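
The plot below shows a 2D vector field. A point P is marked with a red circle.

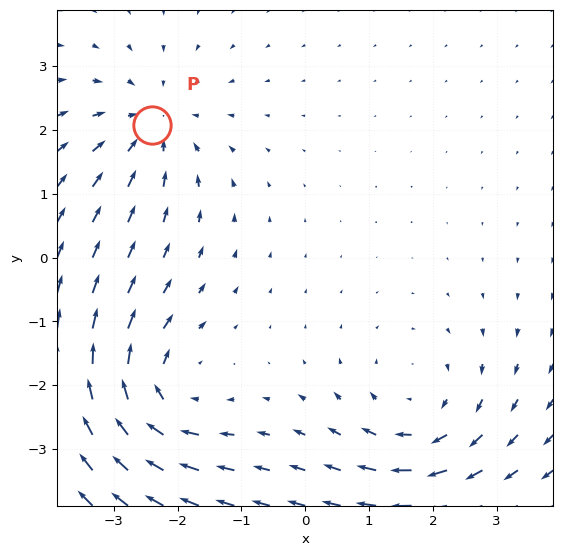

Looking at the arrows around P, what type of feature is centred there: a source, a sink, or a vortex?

sink

At P (-2.4, 2.1) the arrows converge inward. Divergence about -4, curl ≈0 — negative divergence with near-zero curl is a sink.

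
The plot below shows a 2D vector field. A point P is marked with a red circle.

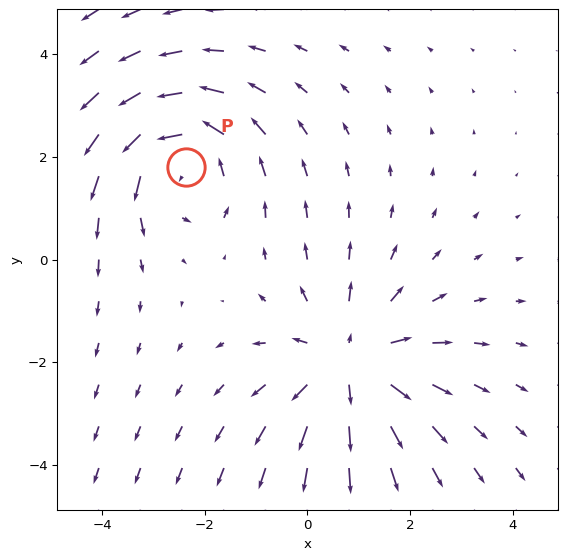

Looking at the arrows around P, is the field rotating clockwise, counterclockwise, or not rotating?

Near P at (-2.4, 1.8) the arrows circulate counterclockwise. The curl (z-component) there is about +3; positive curl means counterclockwise rotation.

counterclockwise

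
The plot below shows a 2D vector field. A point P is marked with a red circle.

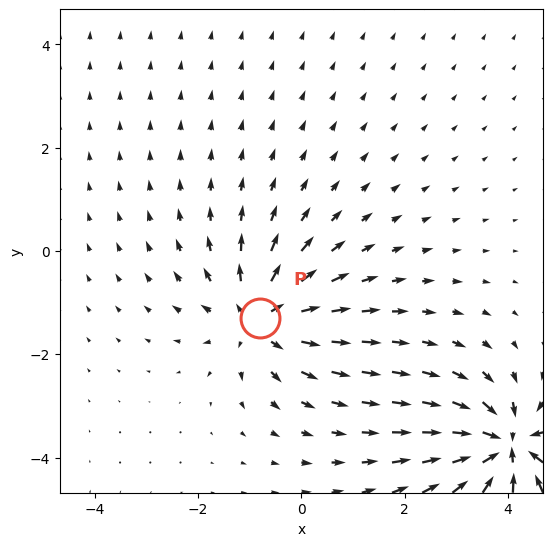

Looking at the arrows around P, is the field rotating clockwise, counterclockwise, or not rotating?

not rotating

Near P at (-0.8, -1.3) the arrows show no circulation. The curl there is ≈0.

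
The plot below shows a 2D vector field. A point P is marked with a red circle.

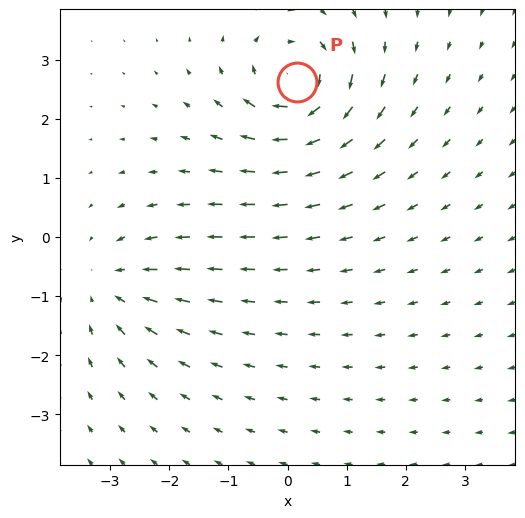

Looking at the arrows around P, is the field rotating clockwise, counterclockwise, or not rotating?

clockwise

Near P at (0.2, 2.6) the arrows circulate clockwise. The curl (z-component) there is about -6; negative curl means clockwise rotation.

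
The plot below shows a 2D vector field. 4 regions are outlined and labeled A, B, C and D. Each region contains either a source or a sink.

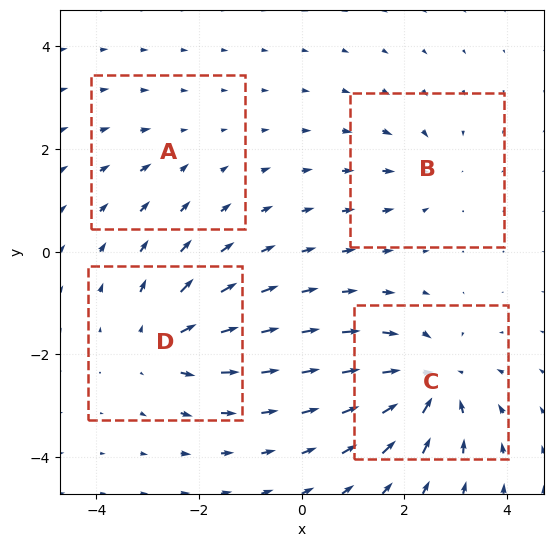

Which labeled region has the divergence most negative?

Divergence at each region's feature centre — A: about -2, B: about -3, C: about -7, D: about +5. Region C is most negative.

C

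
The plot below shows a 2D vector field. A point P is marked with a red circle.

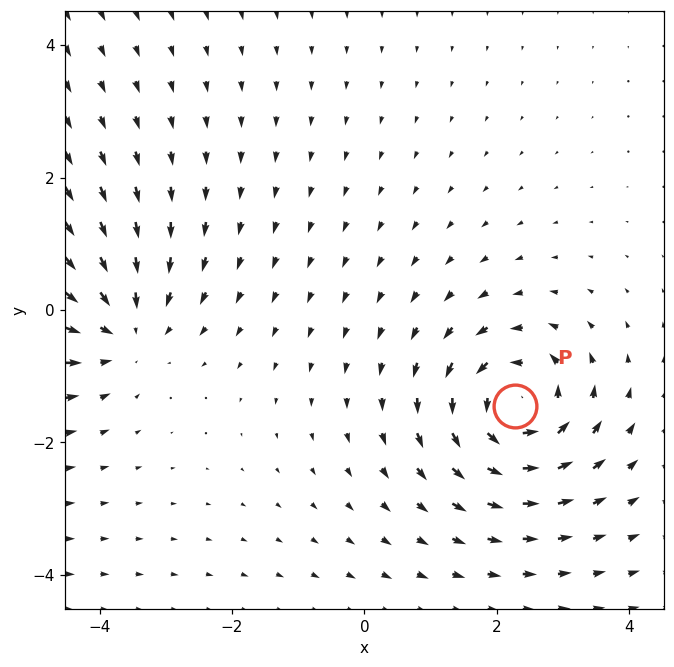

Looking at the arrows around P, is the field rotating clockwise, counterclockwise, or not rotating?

Near P at (2.3, -1.5) the arrows circulate counterclockwise. The curl (z-component) there is about +4; positive curl means counterclockwise rotation.

counterclockwise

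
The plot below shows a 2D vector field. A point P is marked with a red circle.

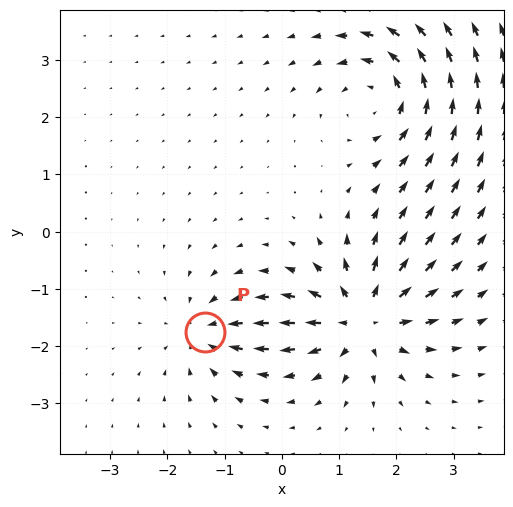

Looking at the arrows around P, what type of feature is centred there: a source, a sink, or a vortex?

At P (-1.3, -1.8) the arrows converge inward. Divergence about -4, curl ≈0 — negative divergence with near-zero curl is a sink.

sink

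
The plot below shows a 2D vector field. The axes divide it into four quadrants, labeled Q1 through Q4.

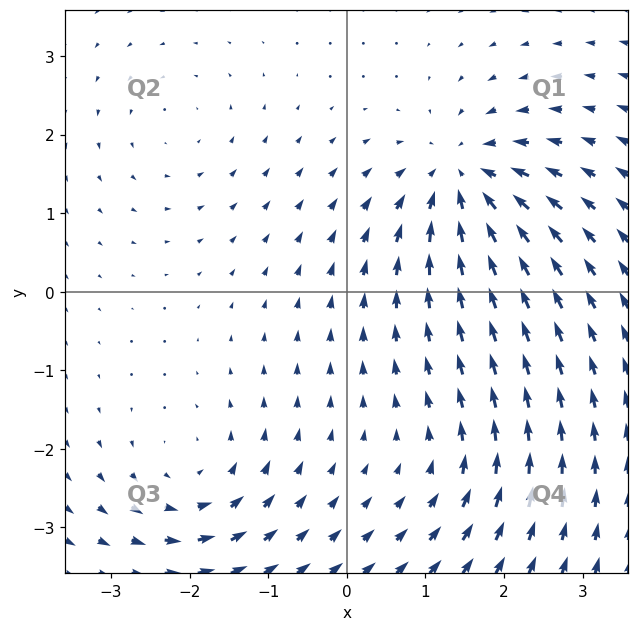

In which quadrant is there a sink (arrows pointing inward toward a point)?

The sink sits at approximately (1.5, 1.4), which lies in quadrant Q1. The divergence there is about -6, negative as expected for a sink.

Q1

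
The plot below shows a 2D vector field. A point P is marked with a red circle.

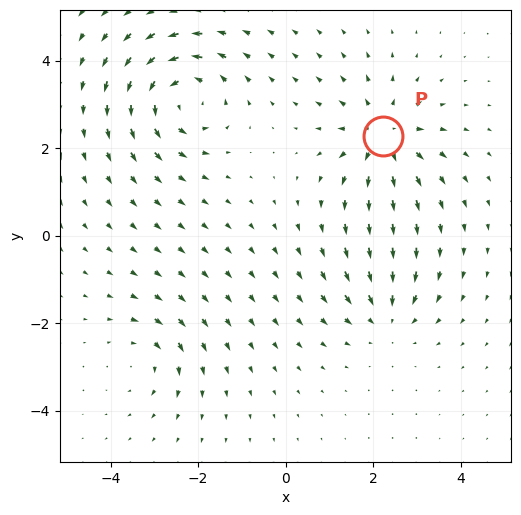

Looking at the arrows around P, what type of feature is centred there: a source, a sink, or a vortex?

source

At P (2.2, 2.3) the arrows spread outward. Divergence about +5, curl ≈0 — positive divergence with near-zero curl is a source.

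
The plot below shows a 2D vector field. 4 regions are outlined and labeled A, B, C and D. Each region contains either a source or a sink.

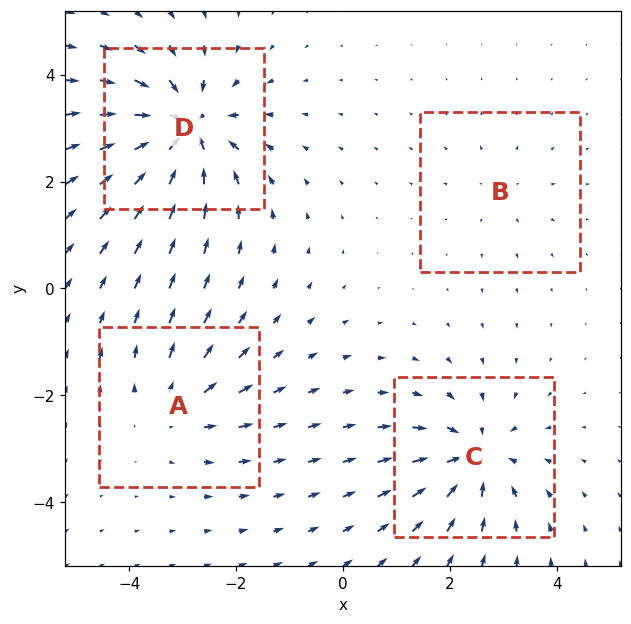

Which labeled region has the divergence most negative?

Divergence at each region's feature centre — A: about +4, B: about +2, C: about -6, D: about -7. Region D is most negative.

D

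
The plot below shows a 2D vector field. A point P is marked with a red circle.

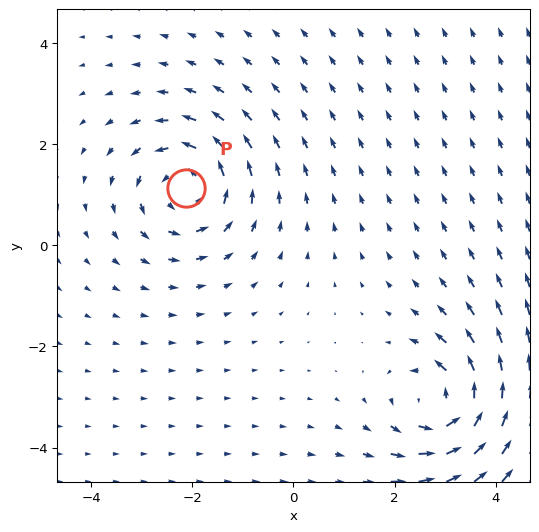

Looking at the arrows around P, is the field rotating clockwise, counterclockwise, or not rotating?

counterclockwise

Near P at (-2.1, 1.1) the arrows circulate counterclockwise. The curl (z-component) there is about +4; positive curl means counterclockwise rotation.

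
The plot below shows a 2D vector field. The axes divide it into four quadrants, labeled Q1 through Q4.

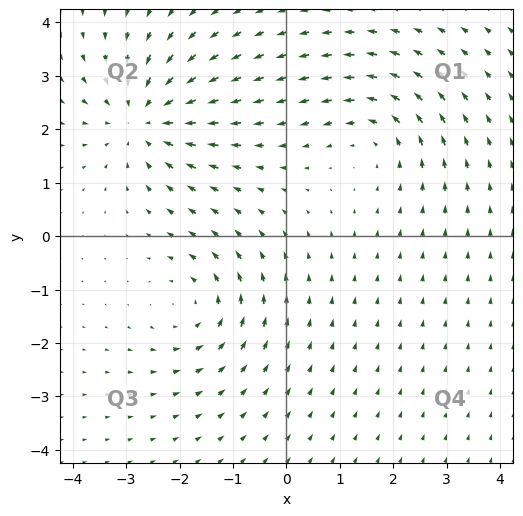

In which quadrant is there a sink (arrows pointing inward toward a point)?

The sink sits at approximately (-2.7, 2.2), which lies in quadrant Q2. The divergence there is about -5, negative as expected for a sink.

Q2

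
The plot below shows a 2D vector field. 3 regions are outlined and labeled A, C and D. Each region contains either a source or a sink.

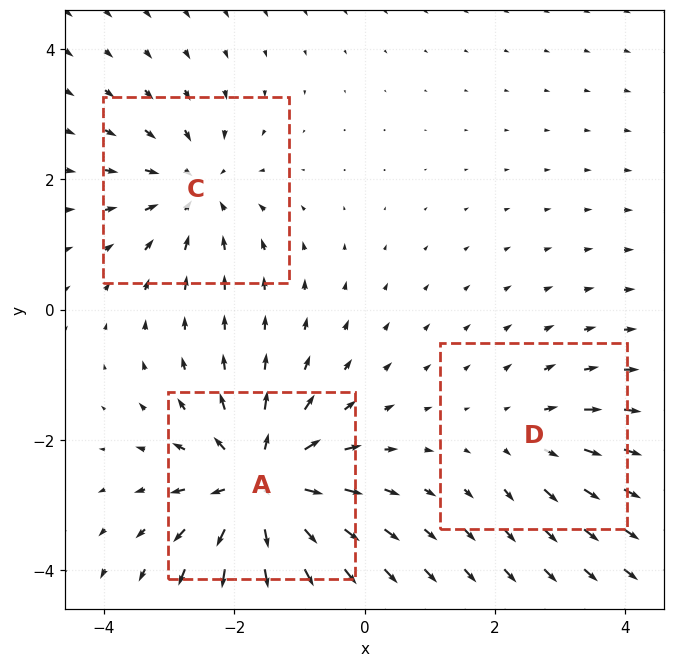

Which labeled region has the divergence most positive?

A

Divergence at each region's feature centre — A: about +6, C: about -4, D: about +2. Region A is most positive.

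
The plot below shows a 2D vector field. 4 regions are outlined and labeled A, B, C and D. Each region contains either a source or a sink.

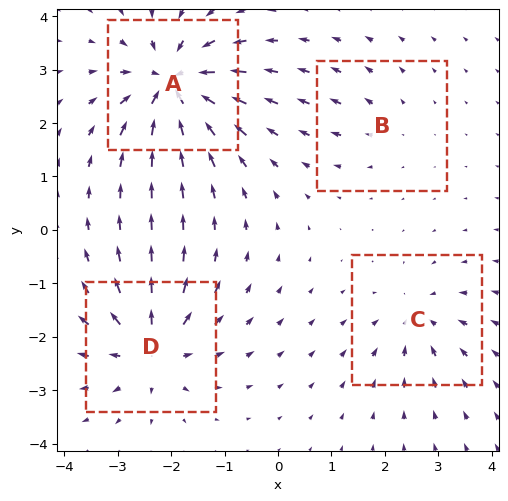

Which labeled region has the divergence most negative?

A

Divergence at each region's feature centre — A: about -9, B: about +2, C: about -4, D: about +7. Region A is most negative.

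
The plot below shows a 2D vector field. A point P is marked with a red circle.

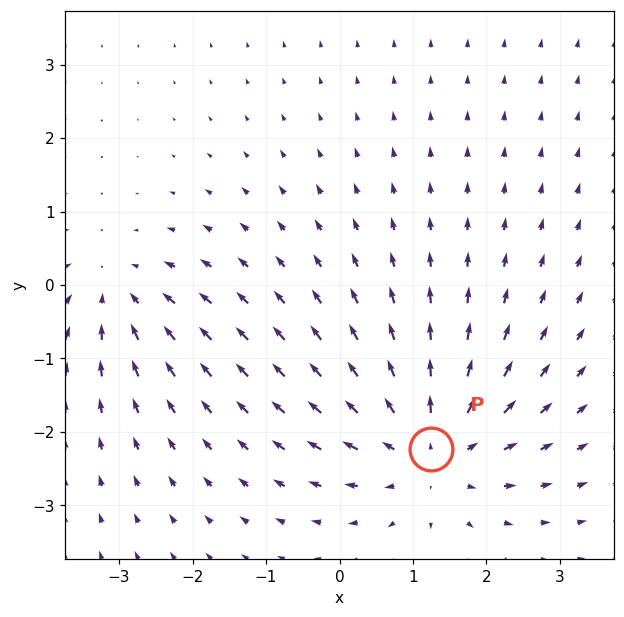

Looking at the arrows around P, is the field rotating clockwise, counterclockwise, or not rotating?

not rotating

Near P at (1.2, -2.2) the arrows show no circulation. The curl there is ≈0.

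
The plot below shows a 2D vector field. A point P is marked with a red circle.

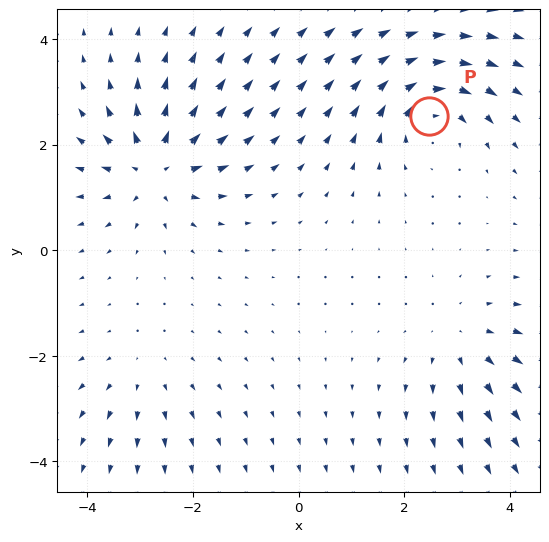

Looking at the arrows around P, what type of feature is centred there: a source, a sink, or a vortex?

vortex

At P (2.5, 2.5) the arrows circulate clockwise. Divergence ≈0, curl about -6 — near-zero divergence with nonzero curl is a vortex.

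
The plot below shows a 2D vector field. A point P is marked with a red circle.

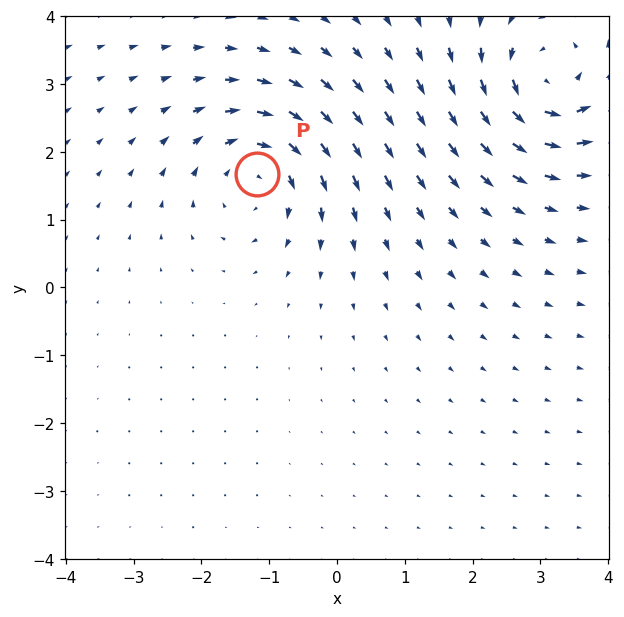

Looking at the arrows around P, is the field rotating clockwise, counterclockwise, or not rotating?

Near P at (-1.2, 1.7) the arrows circulate clockwise. The curl (z-component) there is about -5; negative curl means clockwise rotation.

clockwise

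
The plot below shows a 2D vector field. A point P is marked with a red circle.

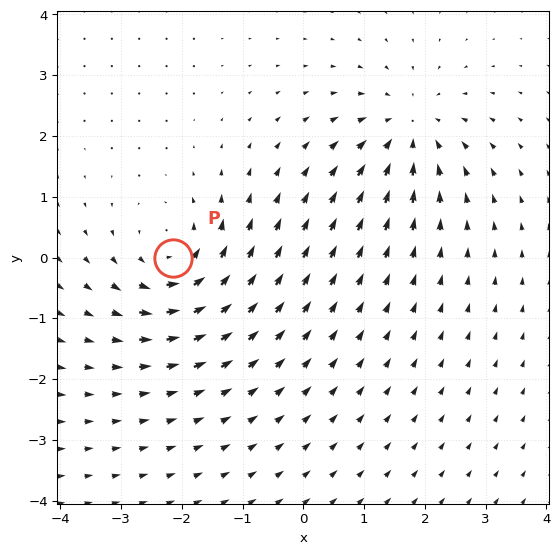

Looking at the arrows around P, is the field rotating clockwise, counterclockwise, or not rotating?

Near P at (-2.2, -0.0) the arrows circulate counterclockwise. The curl (z-component) there is about +3; positive curl means counterclockwise rotation.

counterclockwise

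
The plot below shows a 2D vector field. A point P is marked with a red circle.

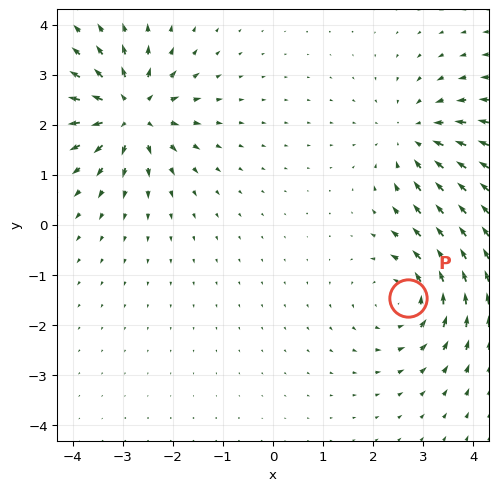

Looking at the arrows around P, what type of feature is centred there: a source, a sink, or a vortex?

vortex

At P (2.7, -1.5) the arrows circulate counterclockwise. Divergence ≈0, curl about +4 — near-zero divergence with nonzero curl is a vortex.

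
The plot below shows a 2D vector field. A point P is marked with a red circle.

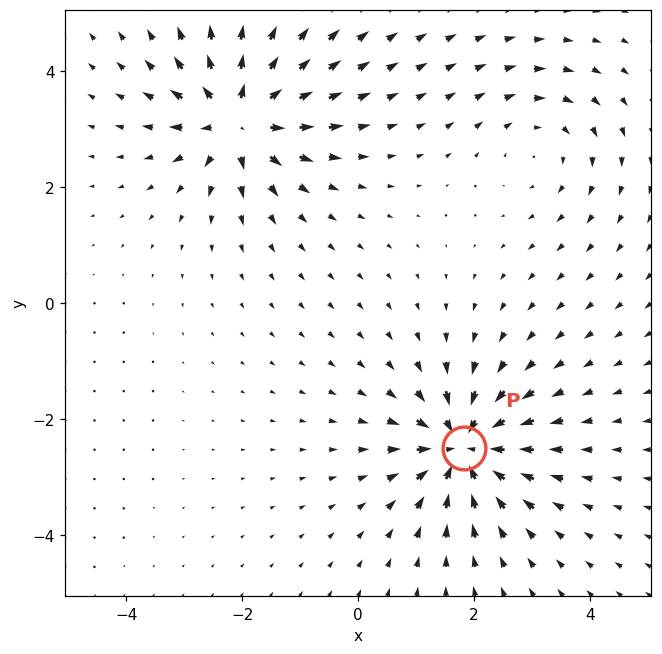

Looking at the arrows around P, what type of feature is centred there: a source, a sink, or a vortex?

sink

At P (1.8, -2.5) the arrows converge inward. Divergence about -6, curl ≈0 — negative divergence with near-zero curl is a sink.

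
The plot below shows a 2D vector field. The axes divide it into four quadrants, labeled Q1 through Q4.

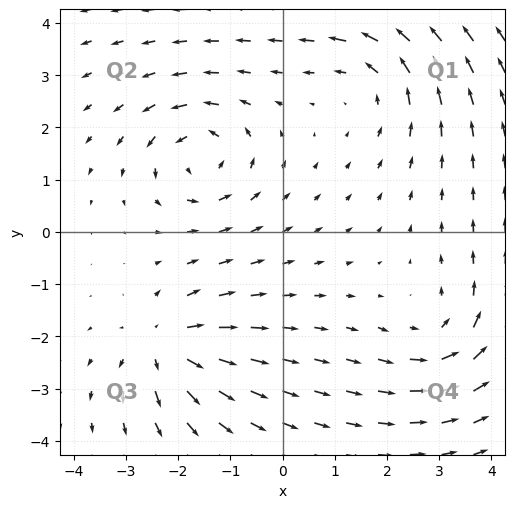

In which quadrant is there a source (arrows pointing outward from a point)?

Q3

The source sits at approximately (-2.3, -2.2), which lies in quadrant Q3. The divergence there is about +5, positive as expected for a source.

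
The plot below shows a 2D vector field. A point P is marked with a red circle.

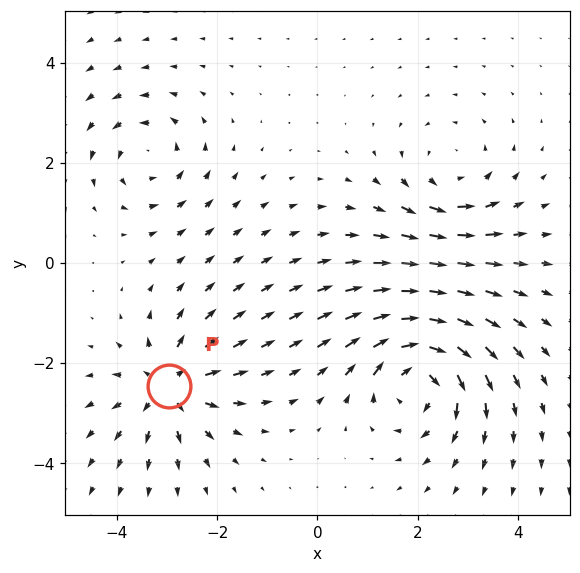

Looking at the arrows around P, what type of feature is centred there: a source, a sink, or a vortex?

source

At P (-3.0, -2.5) the arrows spread outward. Divergence about +4, curl ≈0 — positive divergence with near-zero curl is a source.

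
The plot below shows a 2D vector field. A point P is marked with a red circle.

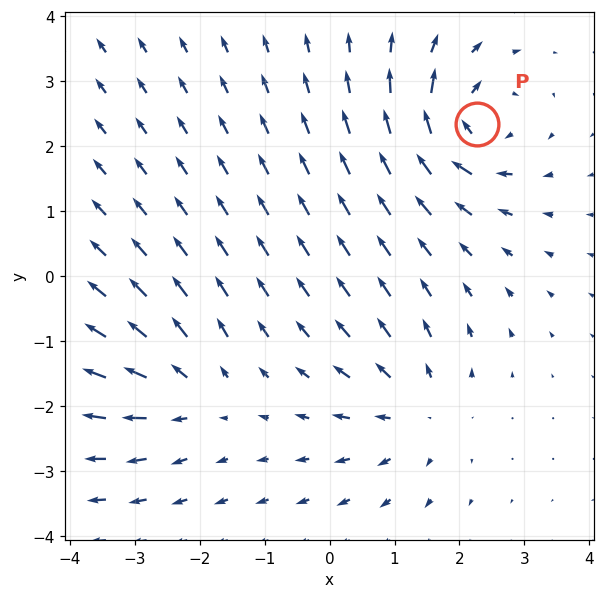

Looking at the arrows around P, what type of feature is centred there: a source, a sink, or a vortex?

At P (2.3, 2.3) the arrows circulate clockwise. Divergence ≈0, curl about -6 — near-zero divergence with nonzero curl is a vortex.

vortex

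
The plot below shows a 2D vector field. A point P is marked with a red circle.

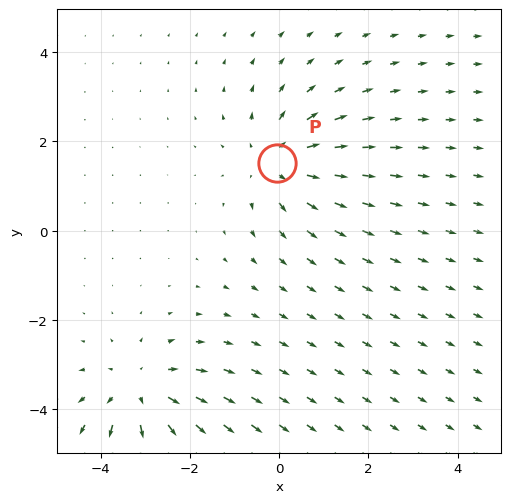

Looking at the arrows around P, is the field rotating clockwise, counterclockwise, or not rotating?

not rotating

Near P at (-0.0, 1.5) the arrows show no circulation. The curl there is ≈0.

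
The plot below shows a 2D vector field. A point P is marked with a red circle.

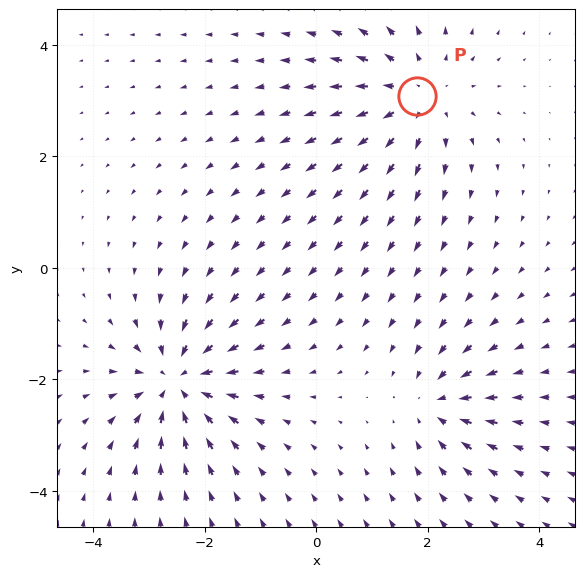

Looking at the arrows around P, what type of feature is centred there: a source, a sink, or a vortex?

source

At P (1.8, 3.1) the arrows spread outward. Divergence about +4, curl ≈0 — positive divergence with near-zero curl is a source.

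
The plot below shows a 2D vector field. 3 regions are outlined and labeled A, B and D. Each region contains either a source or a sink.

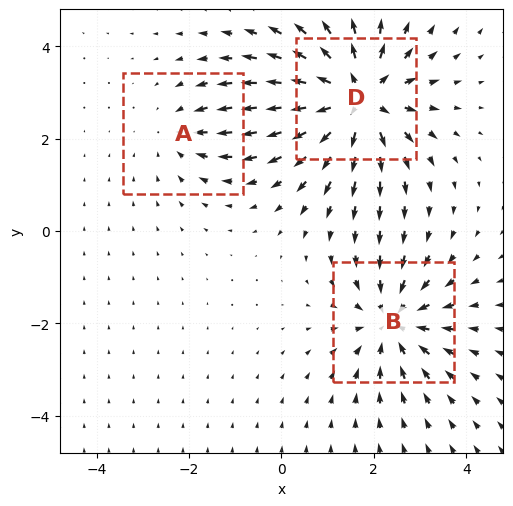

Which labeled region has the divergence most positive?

Divergence at each region's feature centre — A: about -2, B: about -3, D: about +5. Region D is most positive.

D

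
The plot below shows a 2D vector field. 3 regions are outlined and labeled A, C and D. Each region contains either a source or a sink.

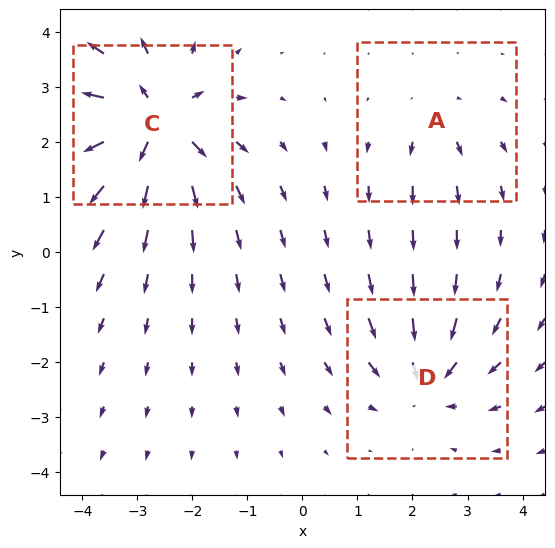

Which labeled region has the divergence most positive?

Divergence at each region's feature centre — A: about +2, C: about +6, D: about -4. Region C is most positive.

C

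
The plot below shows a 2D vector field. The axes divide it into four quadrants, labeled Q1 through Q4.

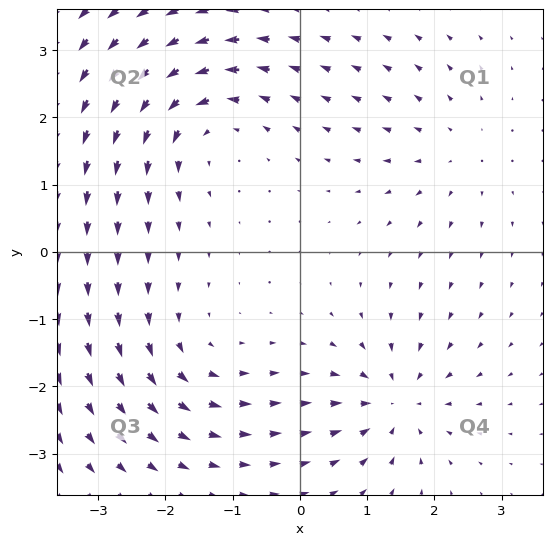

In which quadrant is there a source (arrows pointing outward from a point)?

Q1

The source sits at approximately (2.3, 1.5), which lies in quadrant Q1. The divergence there is about +2, positive as expected for a source.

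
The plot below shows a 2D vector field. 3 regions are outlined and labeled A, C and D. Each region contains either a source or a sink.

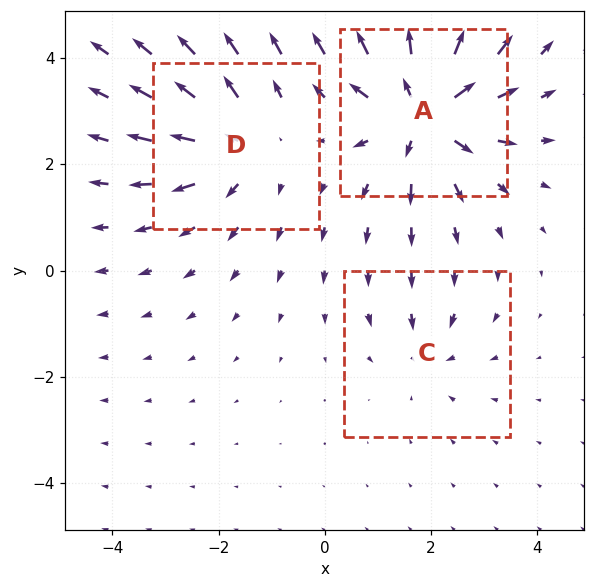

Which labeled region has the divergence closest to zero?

Divergence at each region's feature centre — A: about +5, C: about -2, D: about +3. Region C is closest to zero.

C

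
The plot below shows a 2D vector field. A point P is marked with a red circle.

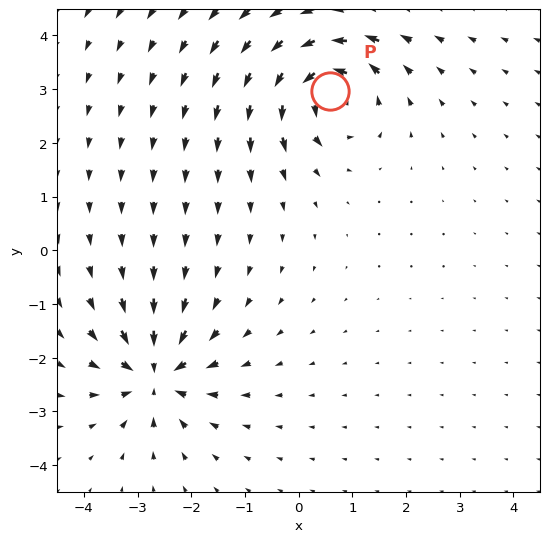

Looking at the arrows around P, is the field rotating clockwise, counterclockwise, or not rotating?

Near P at (0.6, 3.0) the arrows circulate counterclockwise. The curl (z-component) there is about +5; positive curl means counterclockwise rotation.

counterclockwise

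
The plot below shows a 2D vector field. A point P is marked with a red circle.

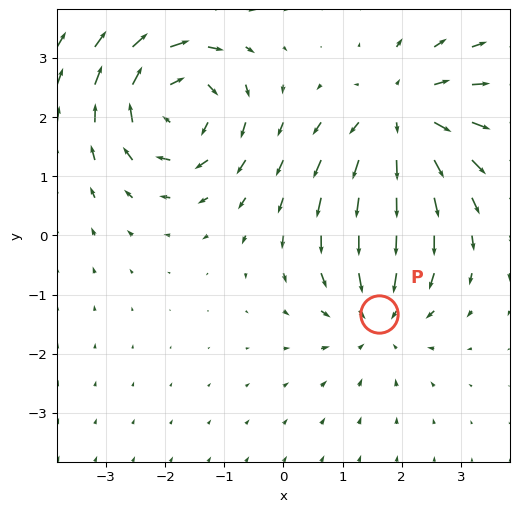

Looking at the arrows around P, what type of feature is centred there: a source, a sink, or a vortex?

sink

At P (1.6, -1.3) the arrows converge inward. Divergence about -4, curl ≈0 — negative divergence with near-zero curl is a sink.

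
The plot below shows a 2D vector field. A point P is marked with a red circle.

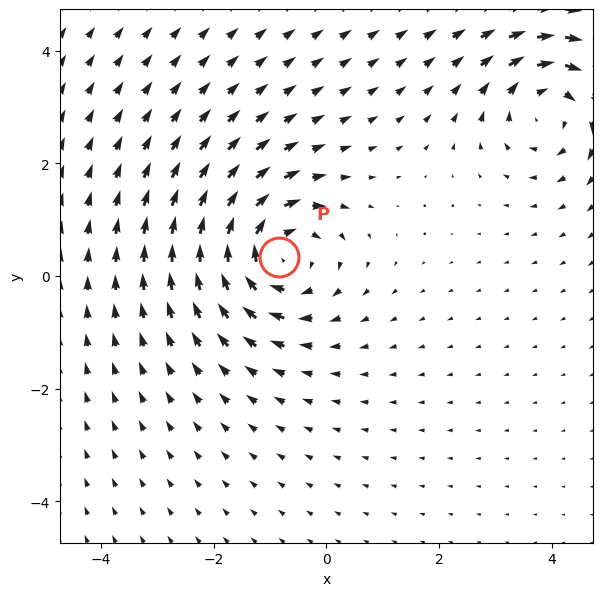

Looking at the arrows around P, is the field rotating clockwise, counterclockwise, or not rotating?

clockwise

Near P at (-0.8, 0.3) the arrows circulate clockwise. The curl (z-component) there is about -4; negative curl means clockwise rotation.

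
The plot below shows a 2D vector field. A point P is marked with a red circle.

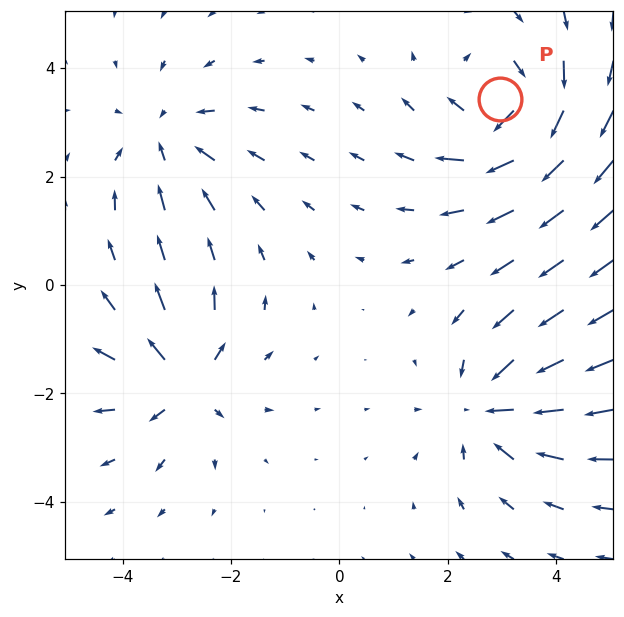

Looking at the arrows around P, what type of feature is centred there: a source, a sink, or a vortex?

At P (3.0, 3.4) the arrows circulate clockwise. Divergence ≈0, curl about -5 — near-zero divergence with nonzero curl is a vortex.

vortex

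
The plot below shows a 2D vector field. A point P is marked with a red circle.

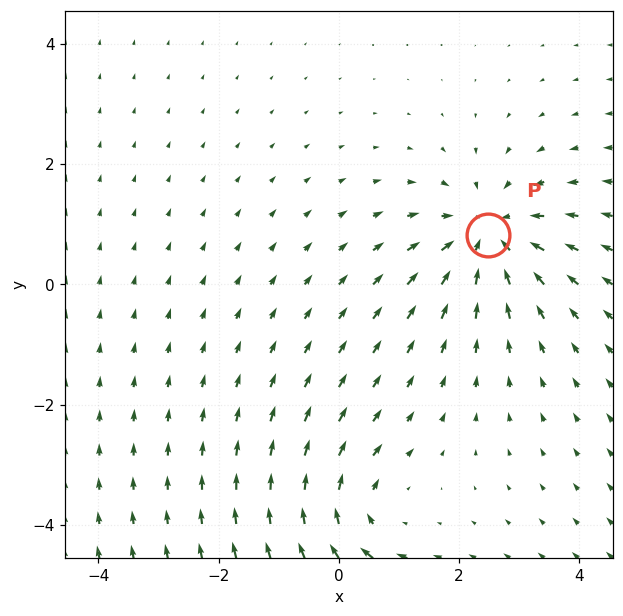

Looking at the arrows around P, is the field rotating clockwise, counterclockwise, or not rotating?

Near P at (2.5, 0.8) the arrows show no circulation. The curl there is ≈0.

not rotating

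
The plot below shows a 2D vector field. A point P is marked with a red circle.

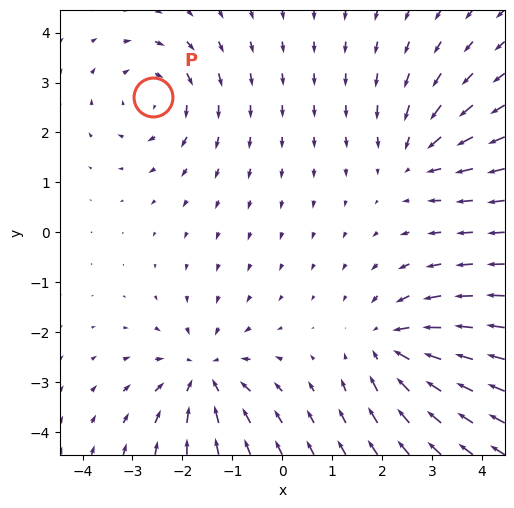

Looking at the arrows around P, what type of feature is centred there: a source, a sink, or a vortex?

vortex

At P (-2.6, 2.7) the arrows circulate clockwise. Divergence ≈0, curl about -4 — near-zero divergence with nonzero curl is a vortex.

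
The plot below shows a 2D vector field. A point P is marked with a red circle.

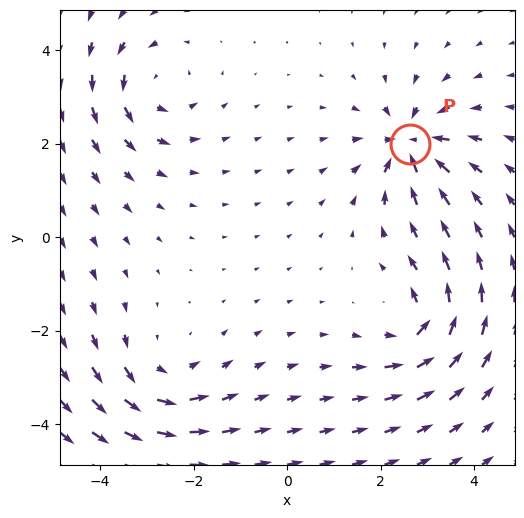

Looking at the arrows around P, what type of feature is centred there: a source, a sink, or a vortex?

At P (2.6, 2.0) the arrows converge inward. Divergence about -7, curl ≈0 — negative divergence with near-zero curl is a sink.

sink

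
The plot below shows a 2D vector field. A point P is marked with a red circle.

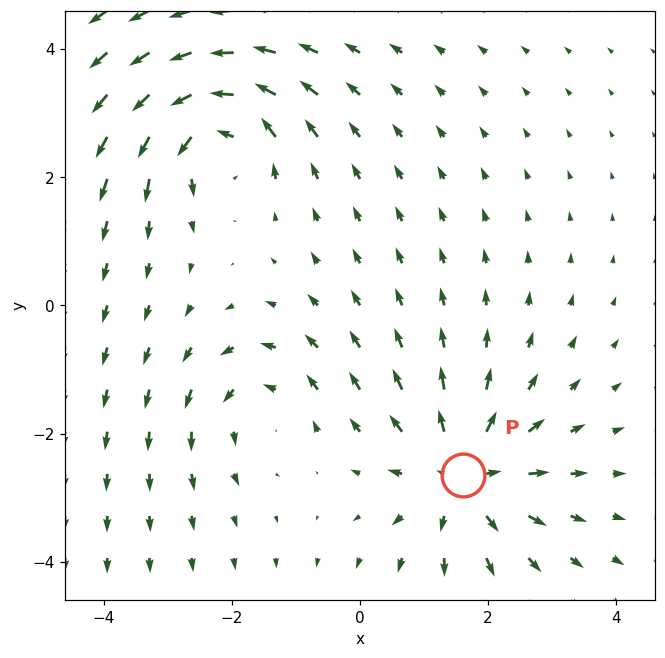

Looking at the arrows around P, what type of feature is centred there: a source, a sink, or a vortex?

source

At P (1.6, -2.6) the arrows spread outward. Divergence about +5, curl ≈0 — positive divergence with near-zero curl is a source.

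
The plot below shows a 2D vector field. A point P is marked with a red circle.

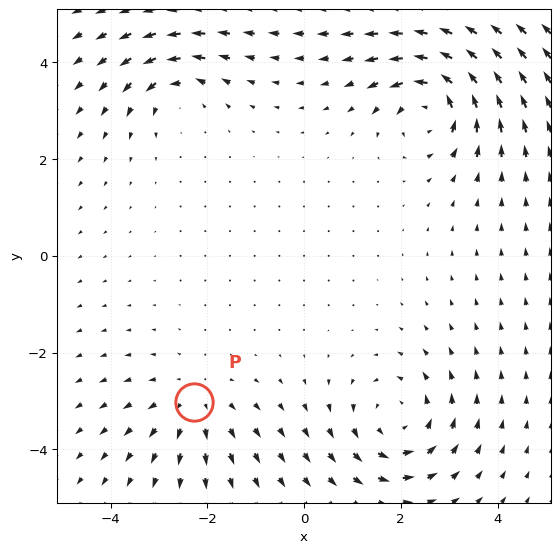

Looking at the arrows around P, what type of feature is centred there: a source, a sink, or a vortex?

source

At P (-2.3, -3.0) the arrows spread outward. Divergence about +3, curl ≈0 — positive divergence with near-zero curl is a source.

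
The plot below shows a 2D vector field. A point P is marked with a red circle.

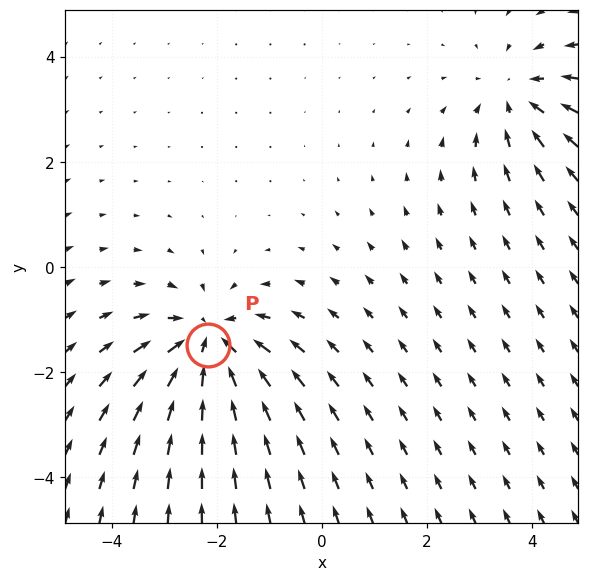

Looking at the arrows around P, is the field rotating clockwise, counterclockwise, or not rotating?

not rotating

Near P at (-2.2, -1.5) the arrows show no circulation. The curl there is ≈0.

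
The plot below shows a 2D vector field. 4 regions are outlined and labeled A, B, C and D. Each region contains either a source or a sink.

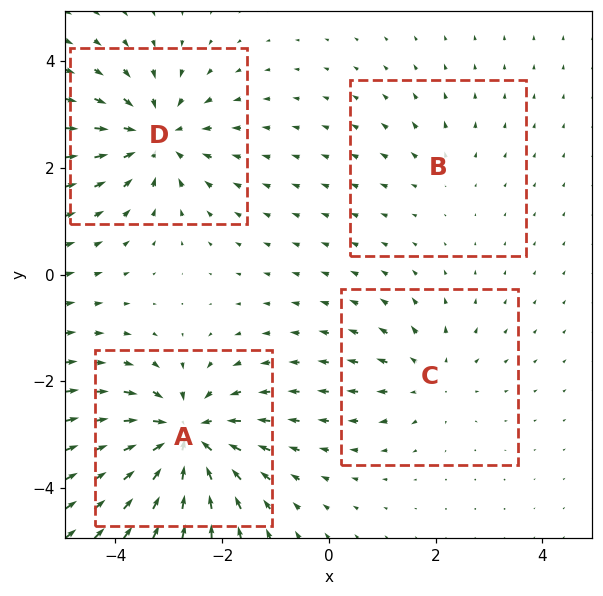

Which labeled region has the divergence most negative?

A

Divergence at each region's feature centre — A: about -8, B: about +2, C: about +4, D: about -6. Region A is most negative.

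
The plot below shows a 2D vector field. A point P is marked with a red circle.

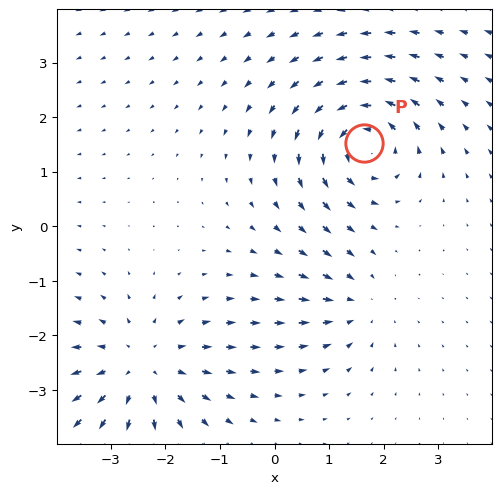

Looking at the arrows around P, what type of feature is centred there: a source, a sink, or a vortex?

At P (1.6, 1.5) the arrows circulate counterclockwise. Divergence ≈0, curl about +6 — near-zero divergence with nonzero curl is a vortex.

vortex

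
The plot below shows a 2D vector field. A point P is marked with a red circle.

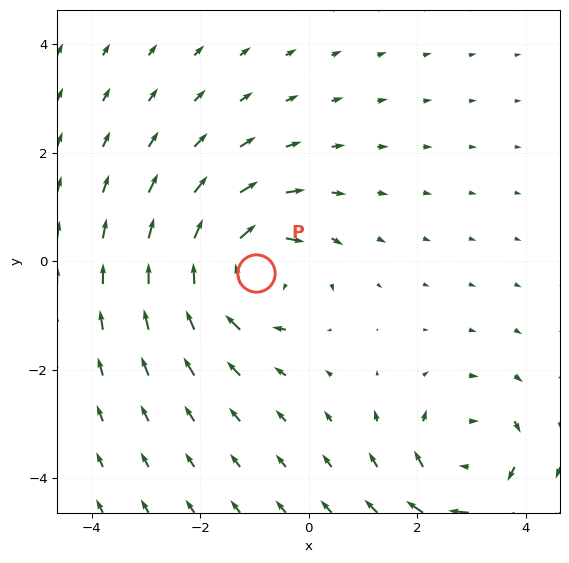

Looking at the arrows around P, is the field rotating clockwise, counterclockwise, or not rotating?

clockwise

Near P at (-1.0, -0.2) the arrows circulate clockwise. The curl (z-component) there is about -5; negative curl means clockwise rotation.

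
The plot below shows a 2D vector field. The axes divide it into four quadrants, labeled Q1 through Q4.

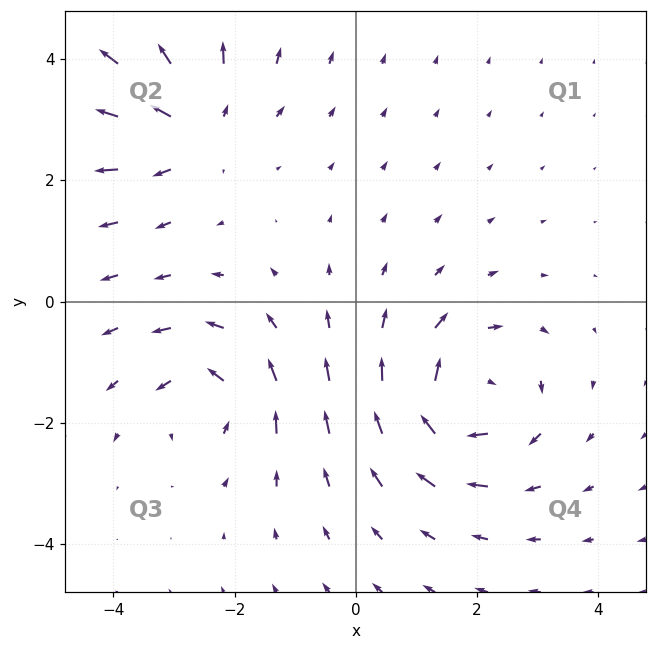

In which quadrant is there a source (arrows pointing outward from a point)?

Q2

The source sits at approximately (-2.7, 2.9), which lies in quadrant Q2. The divergence there is about +3, positive as expected for a source.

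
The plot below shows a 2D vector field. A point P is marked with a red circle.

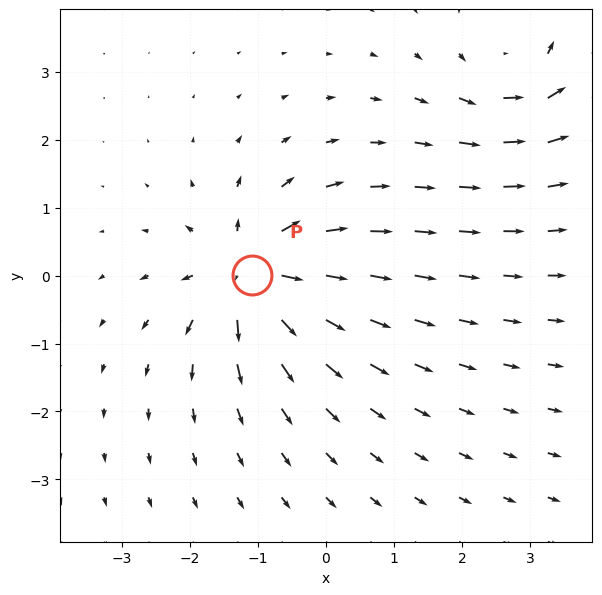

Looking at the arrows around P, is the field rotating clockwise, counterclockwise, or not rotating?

Near P at (-1.1, 0.0) the arrows show no circulation. The curl there is ≈0.

not rotating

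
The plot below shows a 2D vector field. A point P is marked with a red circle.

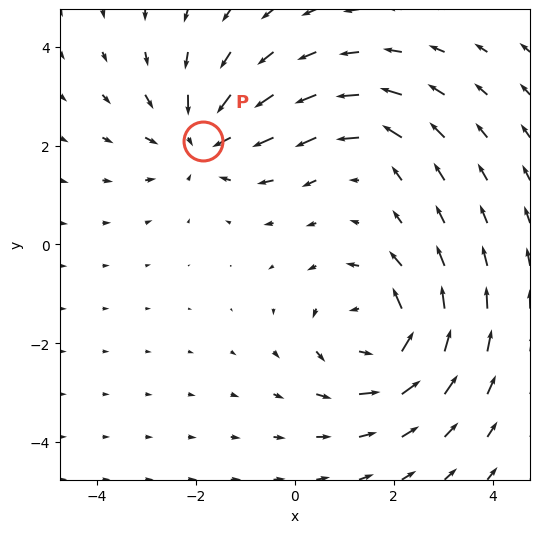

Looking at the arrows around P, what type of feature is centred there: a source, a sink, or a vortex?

At P (-1.9, 2.1) the arrows converge inward. Divergence about -4, curl ≈0 — negative divergence with near-zero curl is a sink.

sink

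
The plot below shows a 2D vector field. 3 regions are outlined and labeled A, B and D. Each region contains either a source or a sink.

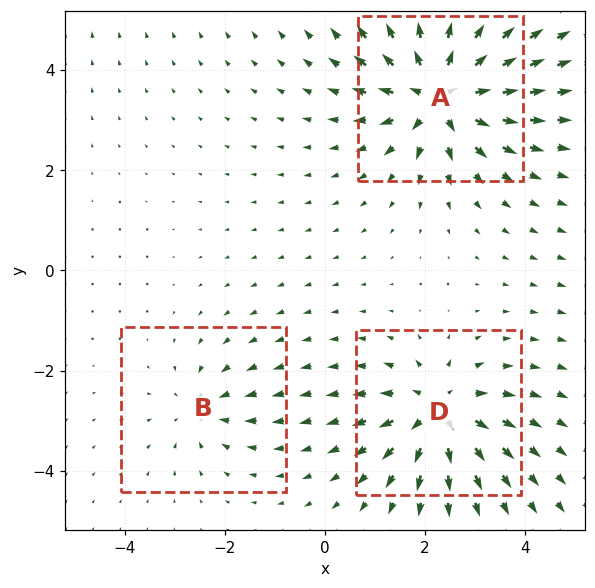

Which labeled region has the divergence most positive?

A

Divergence at each region's feature centre — A: about +6, B: about -2, D: about +4. Region A is most positive.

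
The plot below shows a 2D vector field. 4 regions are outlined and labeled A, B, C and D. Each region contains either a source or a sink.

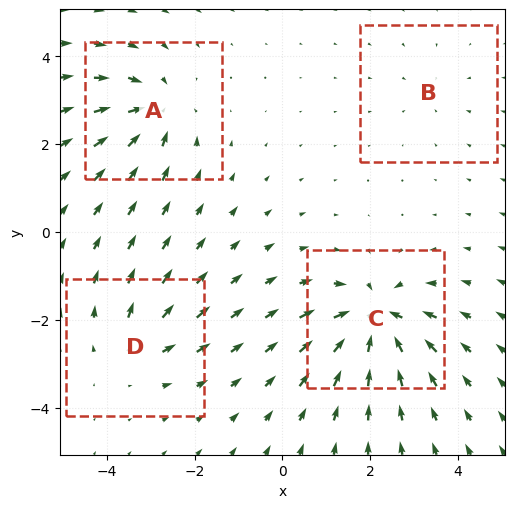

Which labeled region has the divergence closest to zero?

Divergence at each region's feature centre — A: about -5, B: about -2, C: about -7, D: about +4. Region B is closest to zero.

B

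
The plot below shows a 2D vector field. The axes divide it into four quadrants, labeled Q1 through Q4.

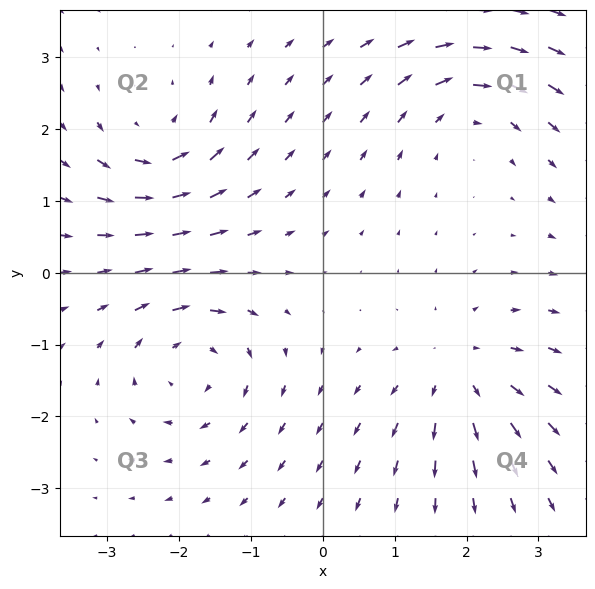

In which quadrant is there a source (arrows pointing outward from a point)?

Q4

The source sits at approximately (1.9, -1.4), which lies in quadrant Q4. The divergence there is about +4, positive as expected for a source.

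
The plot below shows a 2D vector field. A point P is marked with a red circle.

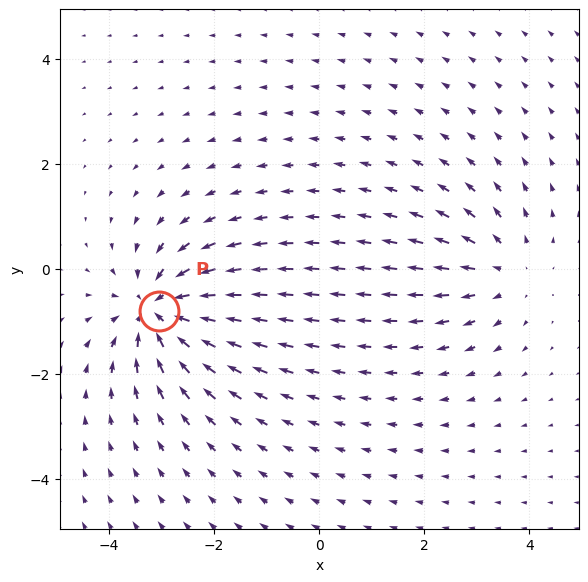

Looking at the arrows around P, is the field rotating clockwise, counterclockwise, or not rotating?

not rotating

Near P at (-3.1, -0.8) the arrows show no circulation. The curl there is ≈0.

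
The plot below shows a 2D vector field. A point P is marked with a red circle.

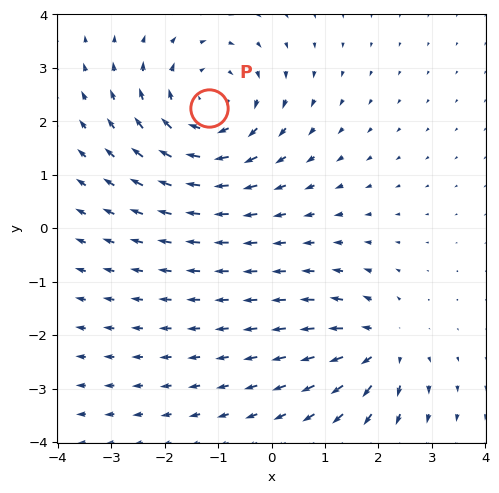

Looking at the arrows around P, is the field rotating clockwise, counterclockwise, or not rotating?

Near P at (-1.2, 2.3) the arrows circulate clockwise. The curl (z-component) there is about -4; negative curl means clockwise rotation.

clockwise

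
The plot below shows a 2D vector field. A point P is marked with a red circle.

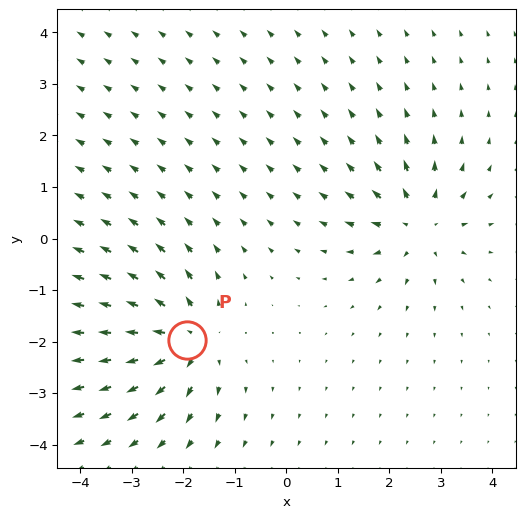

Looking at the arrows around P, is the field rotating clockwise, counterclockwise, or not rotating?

Near P at (-1.9, -2.0) the arrows show no circulation. The curl there is ≈0.

not rotating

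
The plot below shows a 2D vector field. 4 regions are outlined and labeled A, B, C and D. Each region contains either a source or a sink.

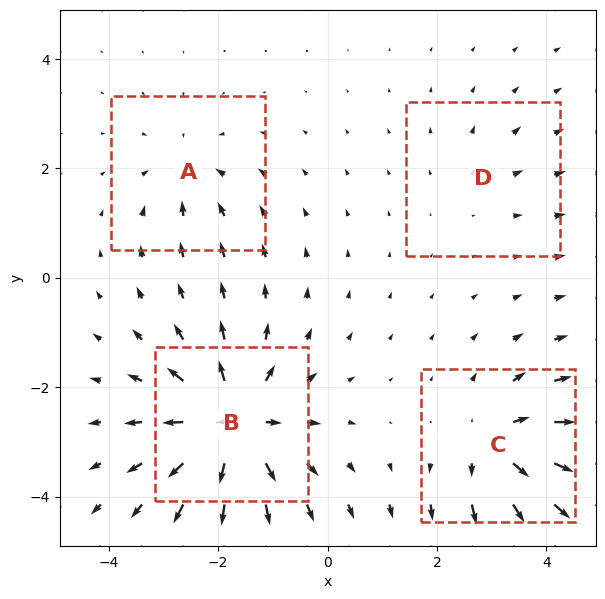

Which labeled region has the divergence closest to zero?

D

Divergence at each region's feature centre — A: about -4, B: about +8, C: about +6, D: about +2. Region D is closest to zero.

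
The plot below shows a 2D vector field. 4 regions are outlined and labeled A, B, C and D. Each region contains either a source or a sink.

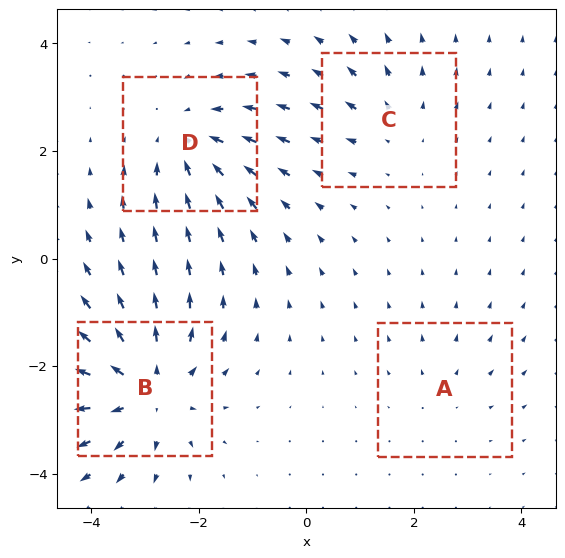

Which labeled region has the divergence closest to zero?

A

Divergence at each region's feature centre — A: about +2, B: about +6, C: about +3, D: about -4. Region A is closest to zero.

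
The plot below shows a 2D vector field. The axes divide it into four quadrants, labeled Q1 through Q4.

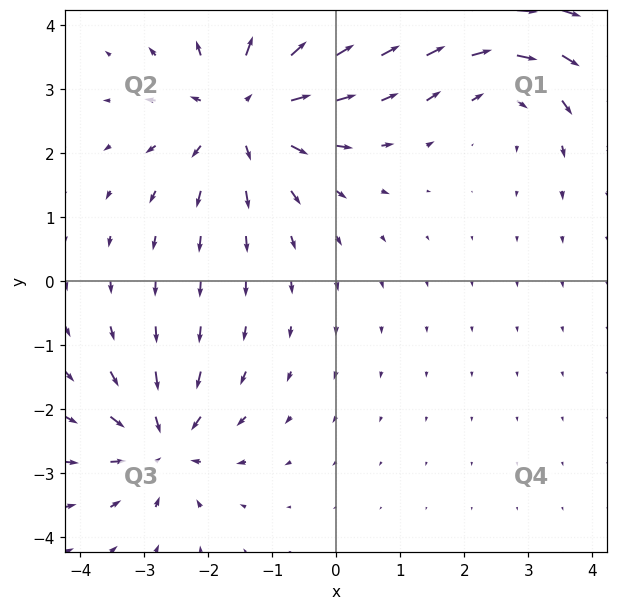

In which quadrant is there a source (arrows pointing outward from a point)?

The source sits at approximately (-1.5, 2.7), which lies in quadrant Q2. The divergence there is about +4, positive as expected for a source.

Q2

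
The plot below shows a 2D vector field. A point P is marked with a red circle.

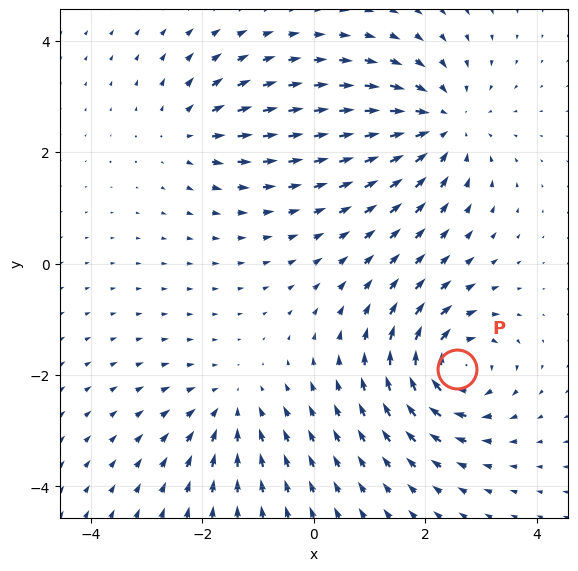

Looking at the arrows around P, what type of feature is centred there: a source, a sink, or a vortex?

At P (2.6, -1.9) the arrows circulate clockwise. Divergence ≈0, curl about -7 — near-zero divergence with nonzero curl is a vortex.

vortex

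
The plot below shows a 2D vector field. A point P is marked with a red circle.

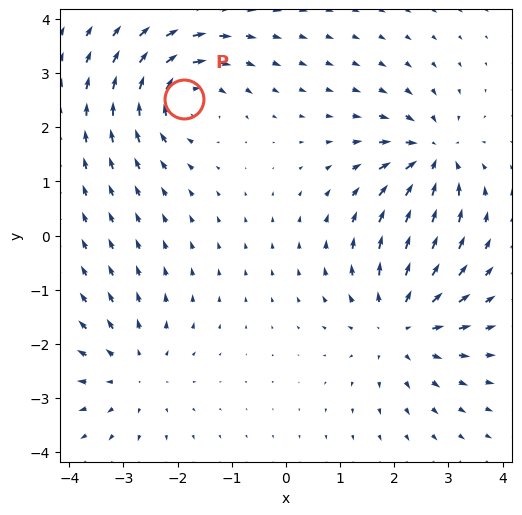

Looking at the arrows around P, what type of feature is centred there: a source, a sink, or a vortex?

vortex

At P (-1.9, 2.5) the arrows circulate clockwise. Divergence ≈0, curl about -5 — near-zero divergence with nonzero curl is a vortex.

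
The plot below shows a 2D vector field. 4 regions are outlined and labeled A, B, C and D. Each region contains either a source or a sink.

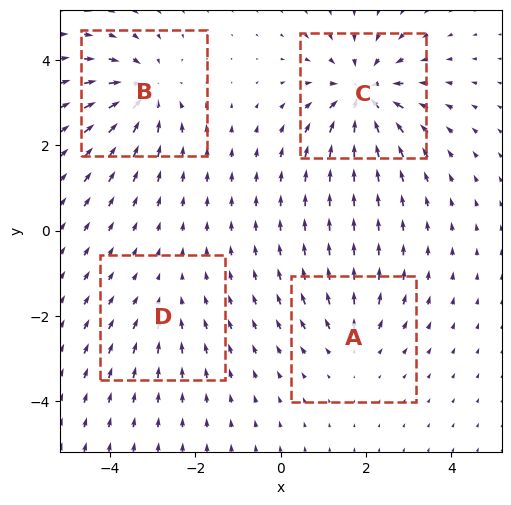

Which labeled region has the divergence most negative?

C

Divergence at each region's feature centre — A: about +3, B: about -6, C: about -7, D: about -2. Region C is most negative.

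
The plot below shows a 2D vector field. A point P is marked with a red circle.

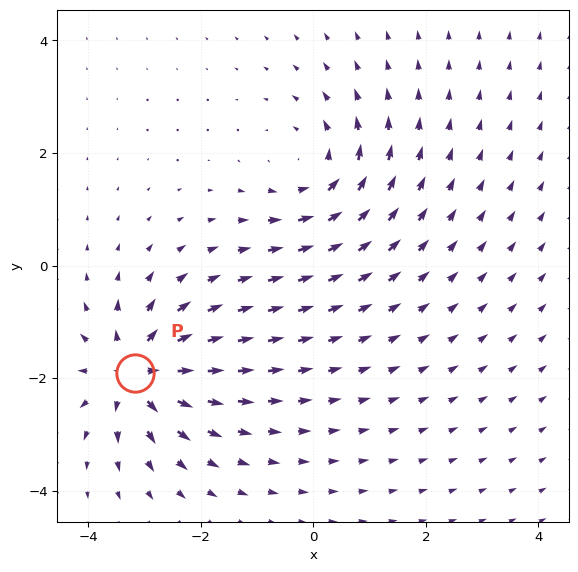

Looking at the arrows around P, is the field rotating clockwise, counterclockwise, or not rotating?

not rotating

Near P at (-3.2, -1.9) the arrows show no circulation. The curl there is ≈0.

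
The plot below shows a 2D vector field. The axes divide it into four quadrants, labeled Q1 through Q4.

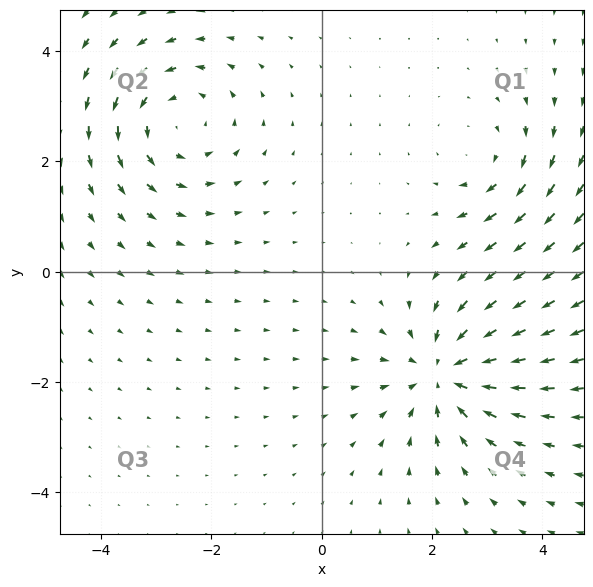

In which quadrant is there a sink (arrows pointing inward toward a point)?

The sink sits at approximately (2.2, -1.8), which lies in quadrant Q4. The divergence there is about -5, negative as expected for a sink.

Q4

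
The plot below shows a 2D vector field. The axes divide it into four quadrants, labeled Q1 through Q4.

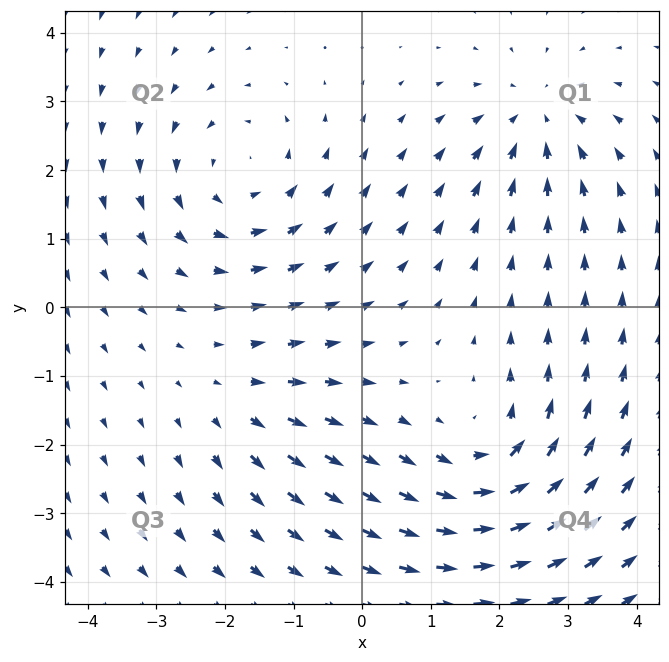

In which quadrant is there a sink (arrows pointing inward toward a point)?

Q1

The sink sits at approximately (2.5, 2.7), which lies in quadrant Q1. The divergence there is about -4, negative as expected for a sink.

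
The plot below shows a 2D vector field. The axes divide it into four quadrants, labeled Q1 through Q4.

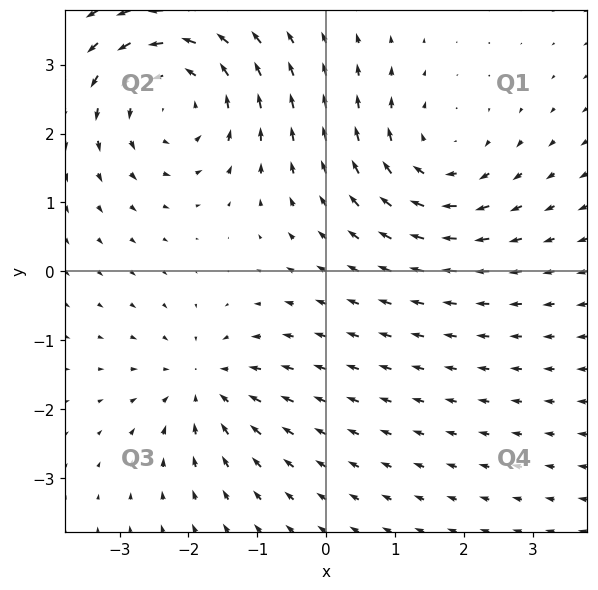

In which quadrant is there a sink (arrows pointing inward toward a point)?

Q3

The sink sits at approximately (-1.8, -1.6), which lies in quadrant Q3. The divergence there is about -3, negative as expected for a sink.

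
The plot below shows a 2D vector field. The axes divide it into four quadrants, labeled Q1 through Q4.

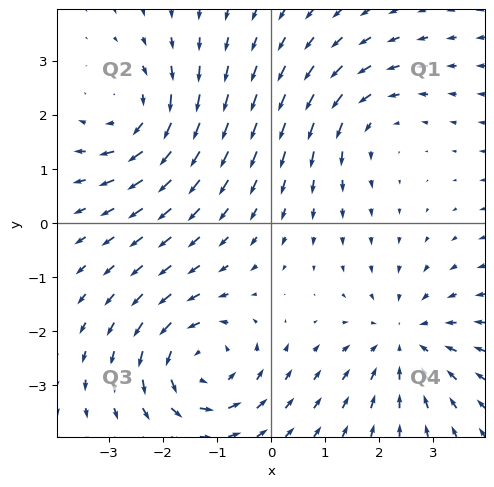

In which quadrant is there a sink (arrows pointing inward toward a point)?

The sink sits at approximately (2.5, -2.2), which lies in quadrant Q4. The divergence there is about -4, negative as expected for a sink.

Q4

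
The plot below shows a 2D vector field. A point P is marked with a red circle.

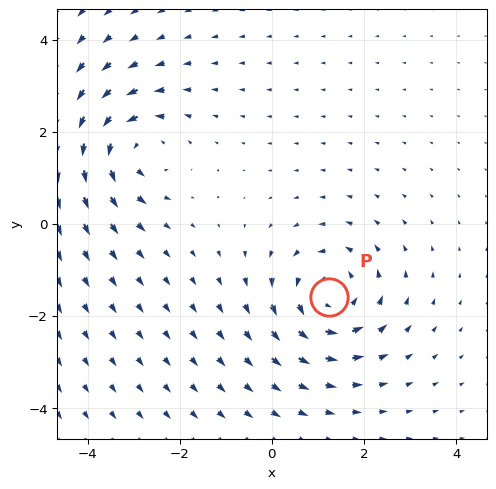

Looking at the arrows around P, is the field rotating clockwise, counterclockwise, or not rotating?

counterclockwise

Near P at (1.3, -1.6) the arrows circulate counterclockwise. The curl (z-component) there is about +5; positive curl means counterclockwise rotation.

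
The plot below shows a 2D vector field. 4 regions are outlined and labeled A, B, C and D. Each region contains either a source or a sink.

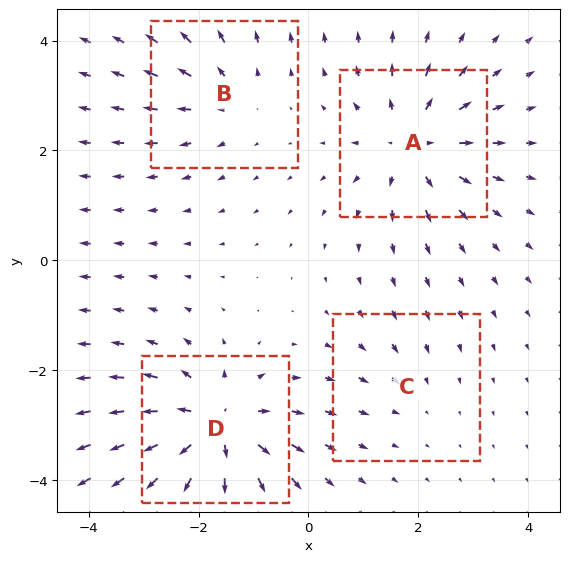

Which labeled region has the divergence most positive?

Divergence at each region's feature centre — A: about +5, B: about +3, C: about -2, D: about +7. Region D is most positive.

D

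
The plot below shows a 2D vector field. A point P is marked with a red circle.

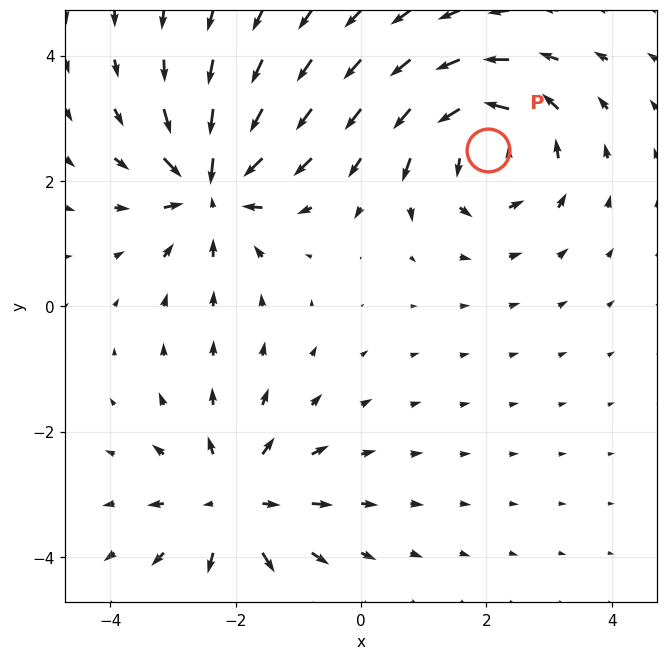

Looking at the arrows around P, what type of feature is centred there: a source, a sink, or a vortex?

vortex

At P (2.0, 2.5) the arrows circulate counterclockwise. Divergence ≈0, curl about +4 — near-zero divergence with nonzero curl is a vortex.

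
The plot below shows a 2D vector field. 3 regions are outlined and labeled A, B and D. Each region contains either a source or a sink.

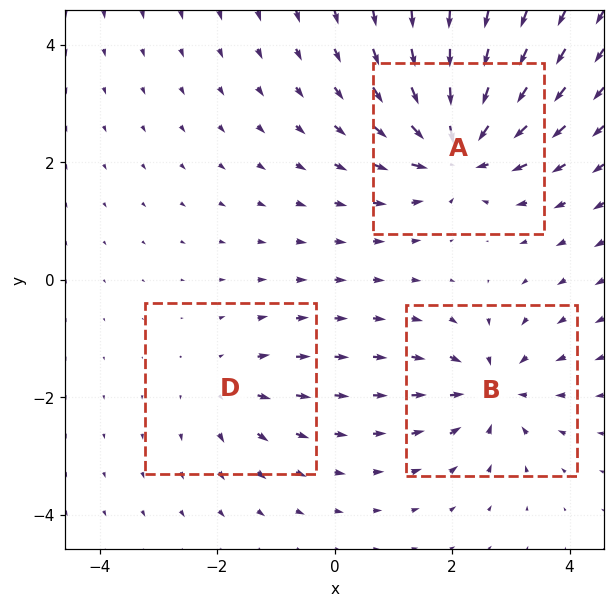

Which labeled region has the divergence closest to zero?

Divergence at each region's feature centre — A: about -6, B: about -4, D: about +2. Region D is closest to zero.

D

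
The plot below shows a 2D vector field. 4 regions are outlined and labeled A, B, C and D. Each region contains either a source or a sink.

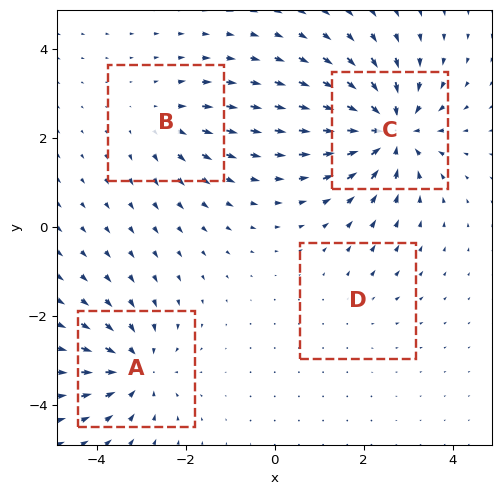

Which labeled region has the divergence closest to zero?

D

Divergence at each region's feature centre — A: about -5, B: about +3, C: about -8, D: about +2. Region D is closest to zero.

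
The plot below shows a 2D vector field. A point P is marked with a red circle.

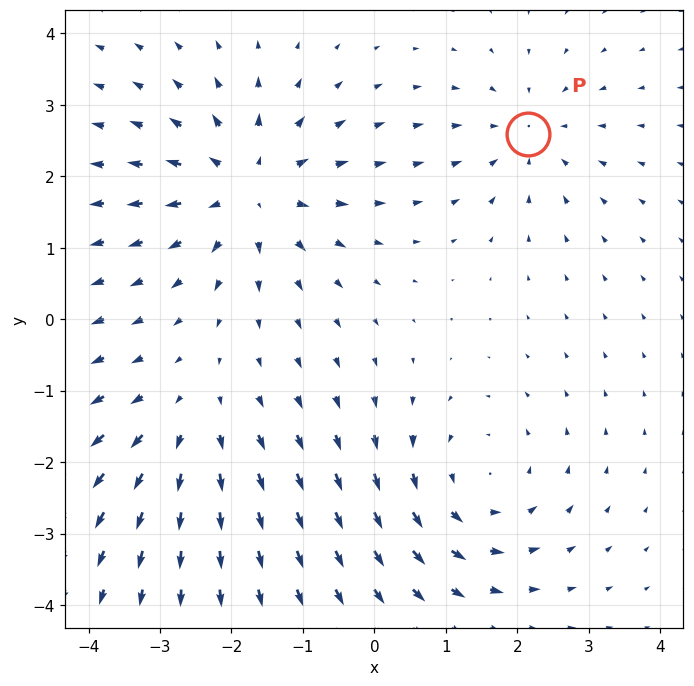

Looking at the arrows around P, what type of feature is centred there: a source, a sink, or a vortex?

sink

At P (2.2, 2.6) the arrows converge inward. Divergence about -3, curl ≈0 — negative divergence with near-zero curl is a sink.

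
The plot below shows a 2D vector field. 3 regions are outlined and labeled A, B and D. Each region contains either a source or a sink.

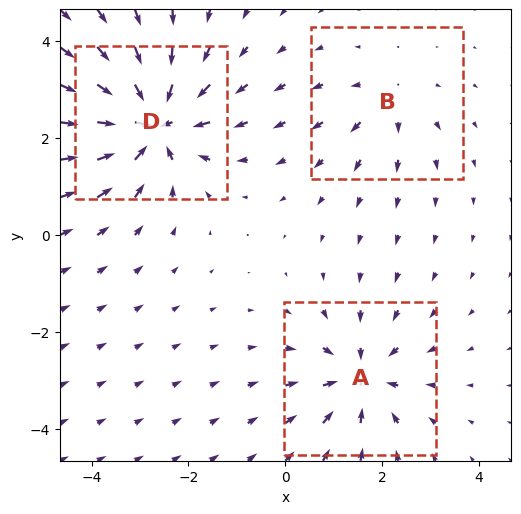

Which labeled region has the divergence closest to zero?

Divergence at each region's feature centre — A: about -3, B: about +2, D: about -5. Region B is closest to zero.

B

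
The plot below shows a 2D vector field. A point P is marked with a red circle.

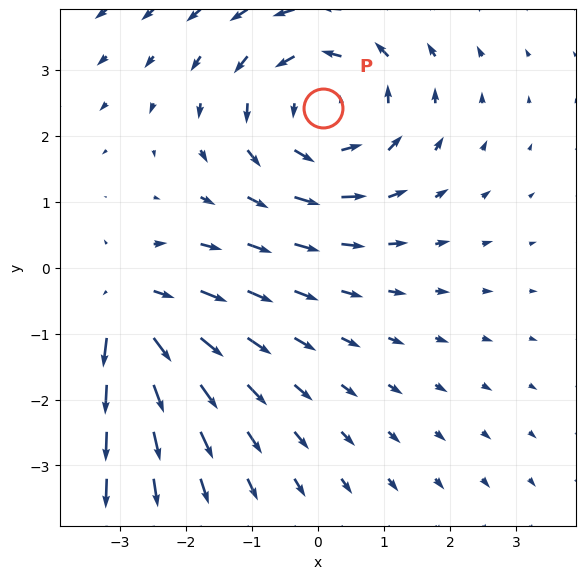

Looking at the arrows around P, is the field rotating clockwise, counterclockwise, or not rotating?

Near P at (0.1, 2.4) the arrows circulate counterclockwise. The curl (z-component) there is about +2; positive curl means counterclockwise rotation.

counterclockwise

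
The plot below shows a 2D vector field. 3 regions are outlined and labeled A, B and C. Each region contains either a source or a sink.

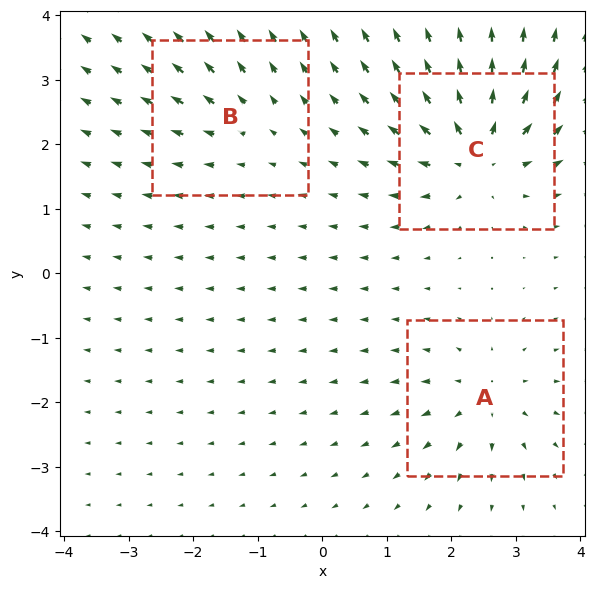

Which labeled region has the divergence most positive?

C

Divergence at each region's feature centre — A: about +4, B: about +2, C: about +6. Region C is most positive.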